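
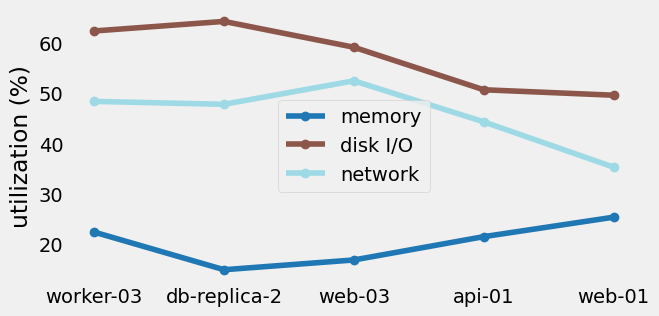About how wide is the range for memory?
Max web-01 ≈ 25, min db-replica-2 ≈ 15; range ≈ 10.

≈ 10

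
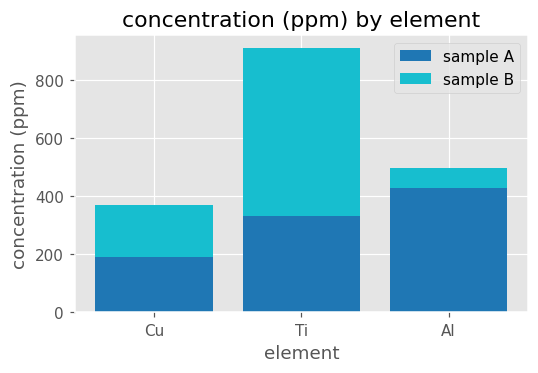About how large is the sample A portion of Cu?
sample A top ≈ 200, bottom ≈ 0; segment ≈ 200.

≈ 200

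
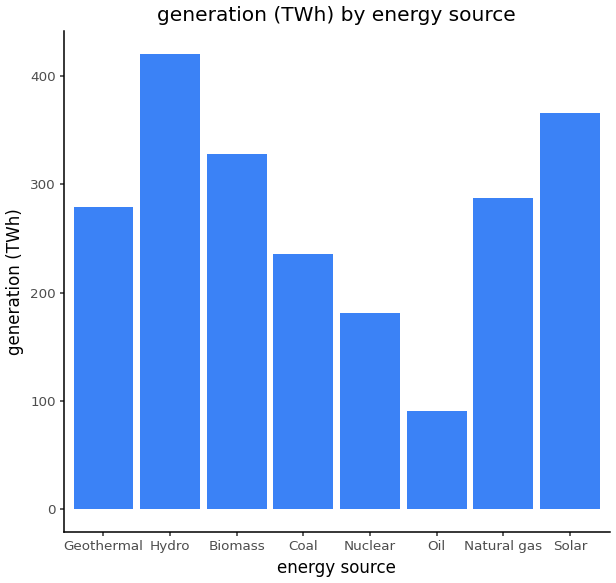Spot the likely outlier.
Oil

Oil ≈ 100; the rest sit between ≈ 200 and ≈ 400.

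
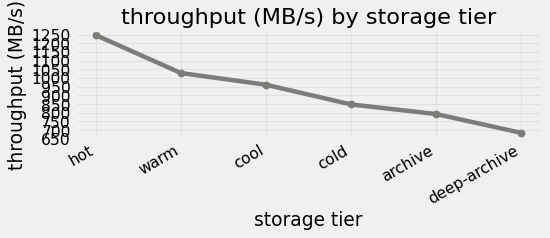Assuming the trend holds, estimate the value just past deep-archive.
≈ 625

Last three: 850, 800, 700 → slope ≈ -75/step → next ≈ 625.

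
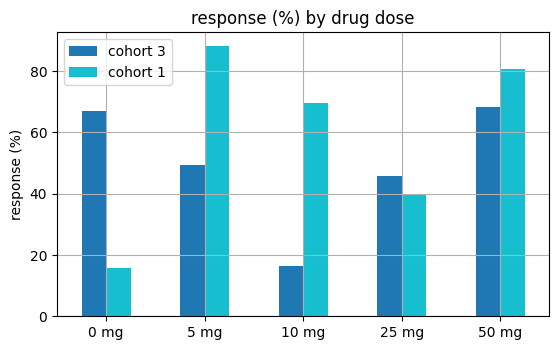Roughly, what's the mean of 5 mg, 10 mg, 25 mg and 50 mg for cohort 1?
≈ 70

(90 + 70 + 40 + 80) / 4 ≈ 70.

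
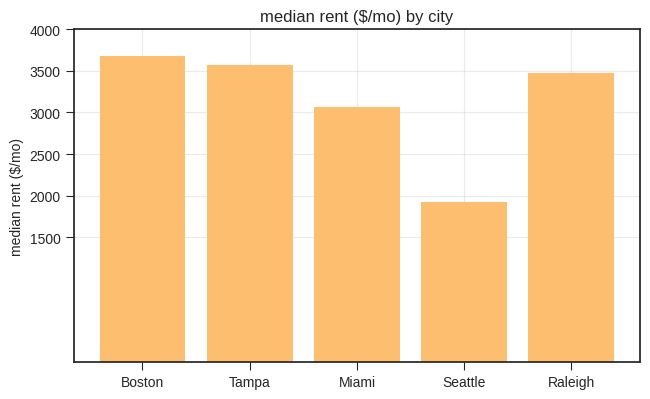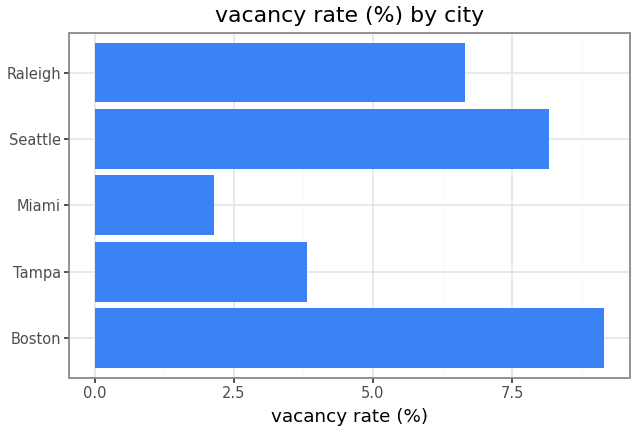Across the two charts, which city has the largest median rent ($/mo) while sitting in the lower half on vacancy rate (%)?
Tampa

Chart 2 median vacancy rate (%) ≈ 7; below-median cities: Tampa, Miami. Among those, Tampa has the highest median rent ($/mo) (≈ 3500).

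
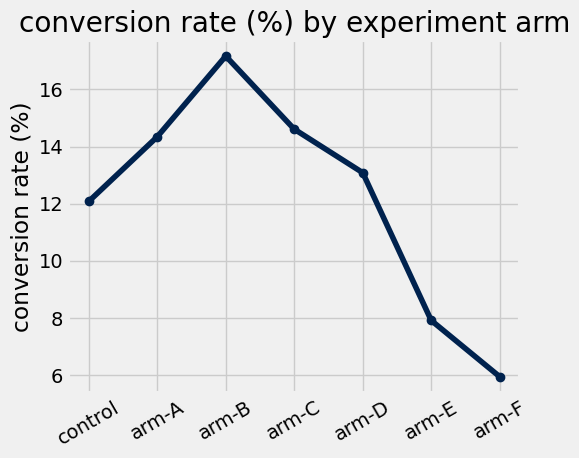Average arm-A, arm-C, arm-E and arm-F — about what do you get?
≈ 11

(14 + 15 + 8 + 6) / 4 ≈ 11.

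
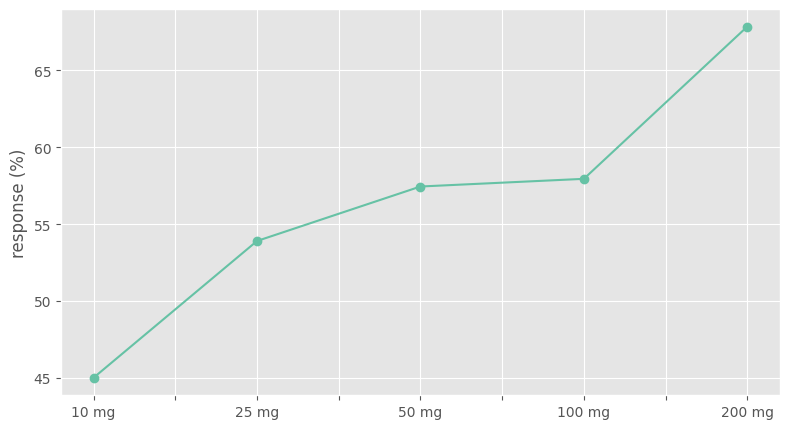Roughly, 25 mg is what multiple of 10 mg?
25 mg ≈ 54, 10 mg ≈ 46; 54/46 ≈ 1.17.

≈ 1.17×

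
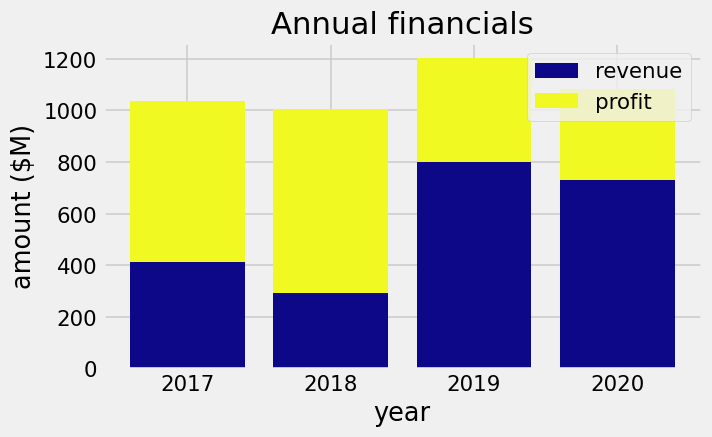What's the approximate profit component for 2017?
≈ 600

profit top ≈ 1000, bottom ≈ 400; segment ≈ 600.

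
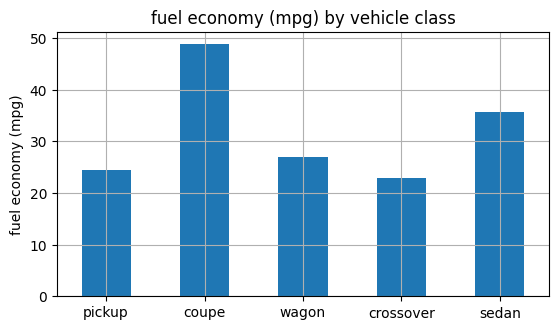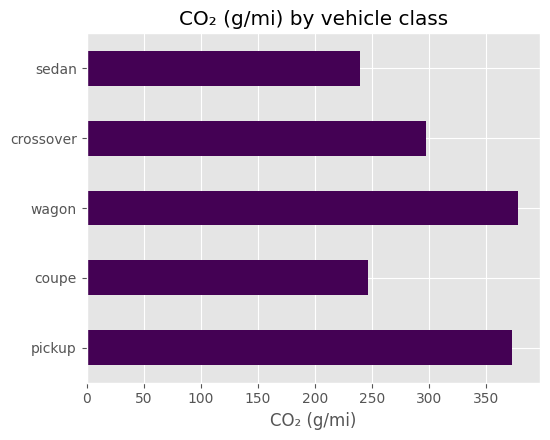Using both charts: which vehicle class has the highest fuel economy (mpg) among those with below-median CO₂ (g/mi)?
coupe

Chart 2 median CO₂ (g/mi) ≈ 300; below-median vehicle classes: coupe, sedan. Among those, coupe has the highest fuel economy (mpg) (≈ 50).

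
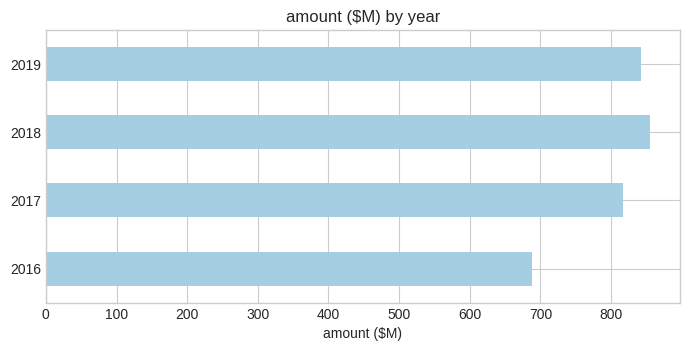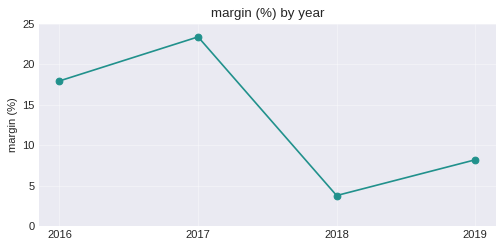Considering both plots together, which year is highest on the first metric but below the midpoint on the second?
2018

Chart 2 median margin (%) ≈ 15; below-median years: 2018, 2019. Among those, 2018 has the highest amount ($M) (≈ 900).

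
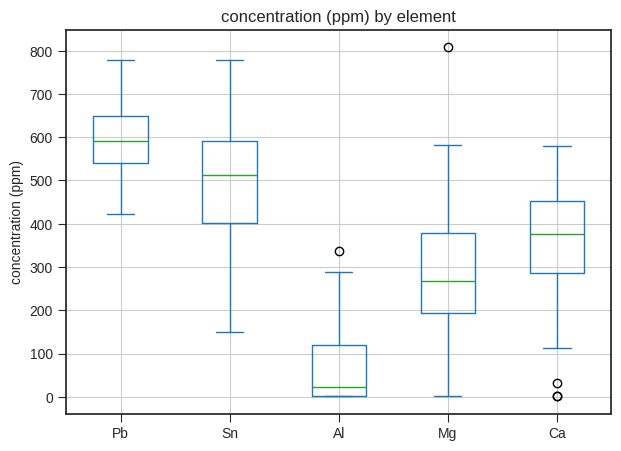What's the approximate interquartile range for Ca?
Q3 ≈ 450, Q1 ≈ 300; IQR ≈ 150.

≈ 150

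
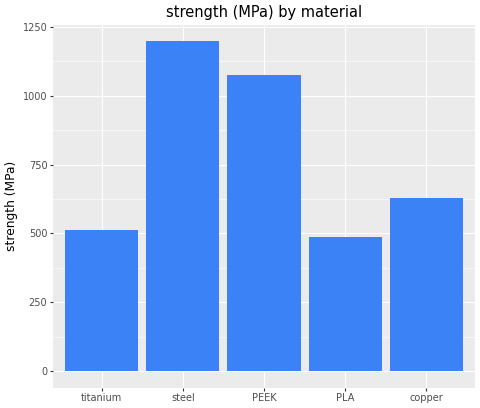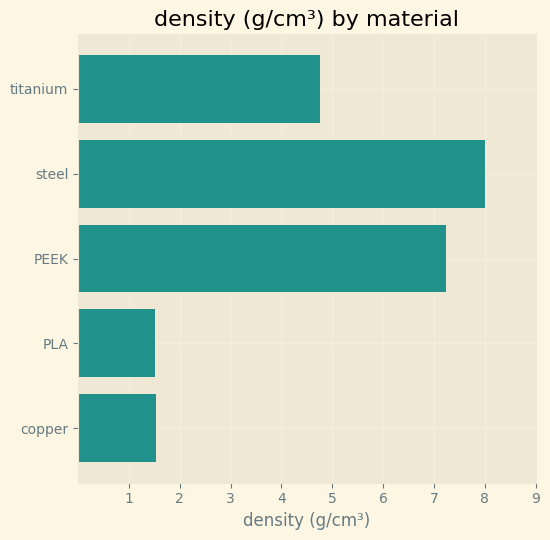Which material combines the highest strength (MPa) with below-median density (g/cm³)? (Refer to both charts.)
copper

Chart 2 median density (g/cm³) ≈ 5; below-median materials: PLA, copper. Among those, copper has the highest strength (MPa) (≈ 600).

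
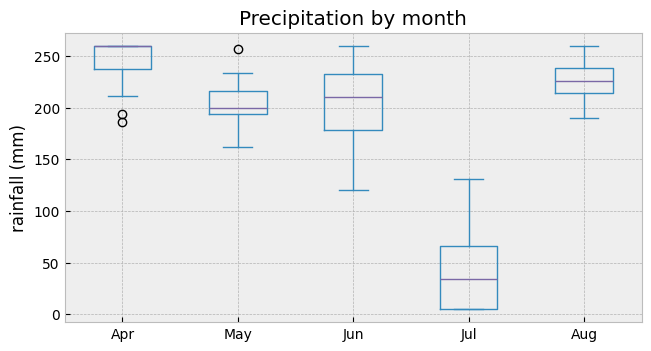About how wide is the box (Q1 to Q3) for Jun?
≈ 60

Q3 ≈ 240, Q1 ≈ 180; IQR ≈ 60.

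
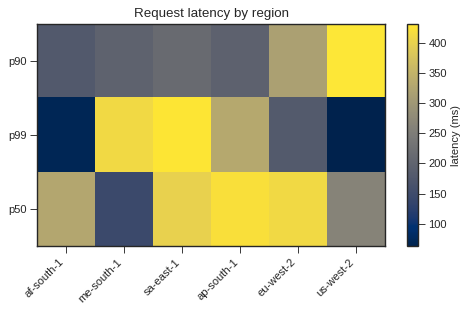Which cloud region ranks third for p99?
ap-south-1

Top 4 for p99: sa-east-1 ≈ 450, me-south-1 ≈ 400, ap-south-1 ≈ 350, eu-west-2 ≈ 200.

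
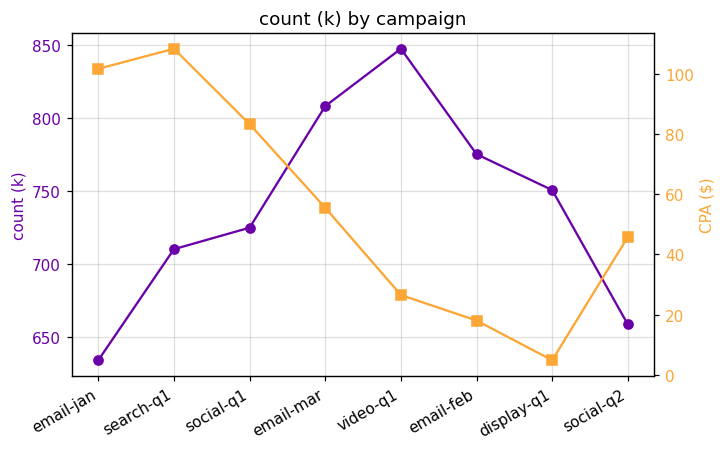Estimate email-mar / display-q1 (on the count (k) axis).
≈ 1.05×

email-mar ≈ 800, display-q1 ≈ 760; 800/760 ≈ 1.05.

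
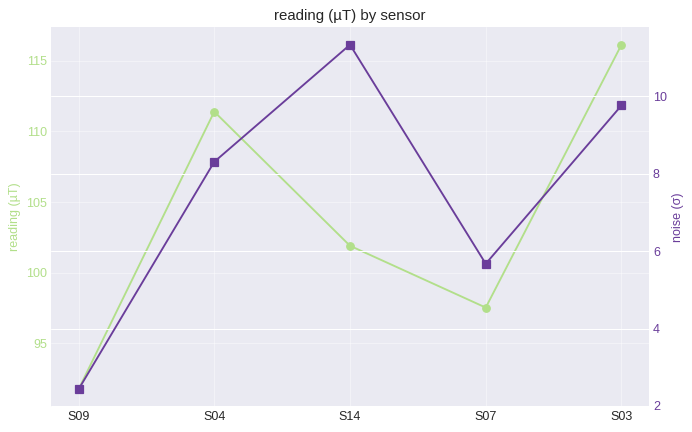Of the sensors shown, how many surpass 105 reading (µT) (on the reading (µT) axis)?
2

Above 105: S04, S03.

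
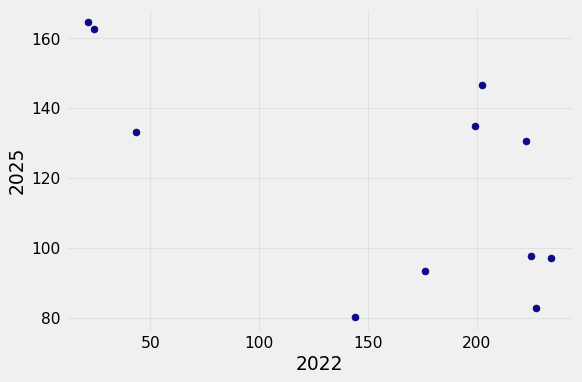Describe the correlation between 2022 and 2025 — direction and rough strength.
Points are negatively correlated; moderate (|r| ≈ 0.6).

negative, moderate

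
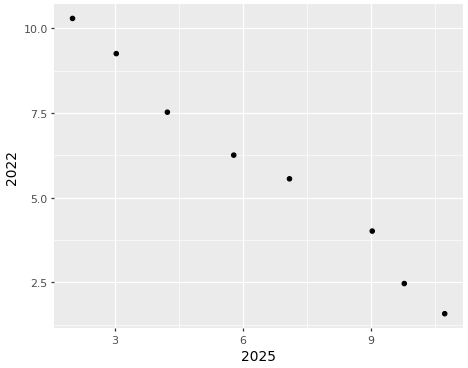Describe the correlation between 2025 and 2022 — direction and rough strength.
negative, strong

Points are negatively correlated; strong (|r| ≈ 1.0).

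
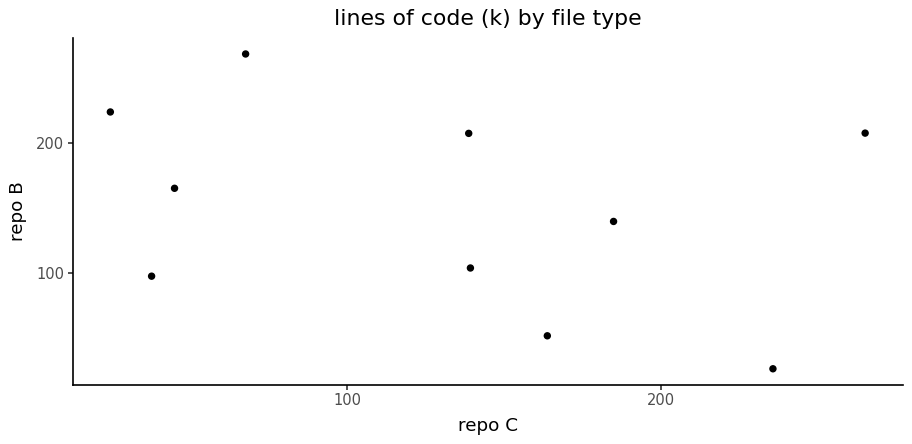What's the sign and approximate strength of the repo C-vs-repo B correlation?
Points are negatively correlated; weak (|r| ≈ 0.3).

negative, weak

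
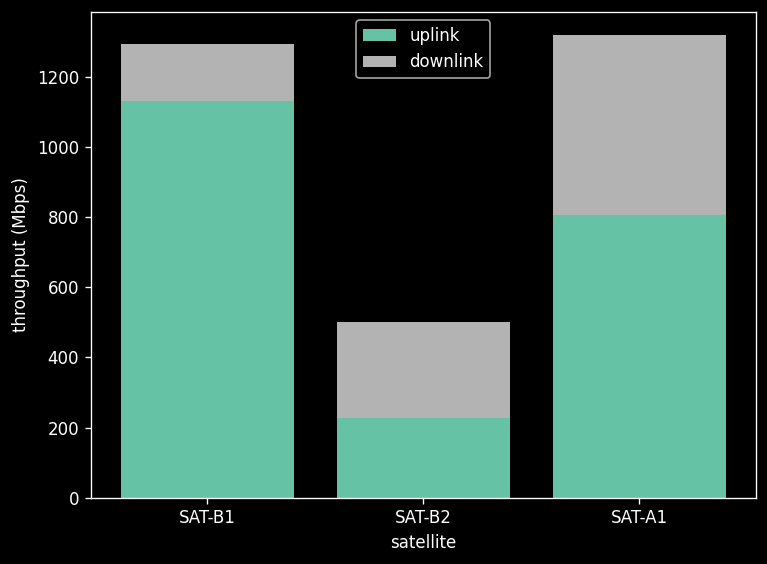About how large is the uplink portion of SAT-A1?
≈ 800

uplink top ≈ 800, bottom ≈ 0; segment ≈ 800.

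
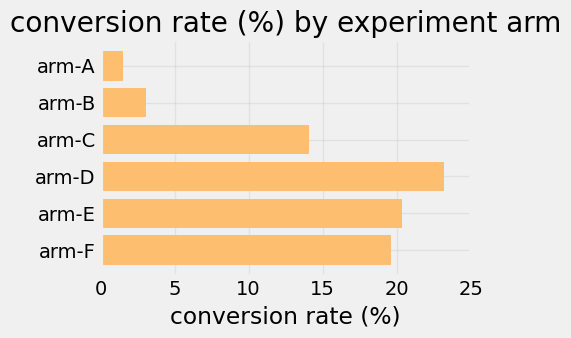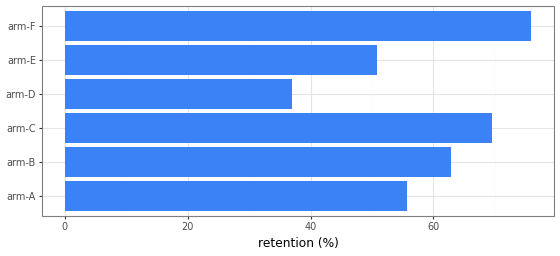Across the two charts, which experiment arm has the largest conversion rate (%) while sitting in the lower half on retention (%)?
Chart 2 median retention (%) ≈ 60; below-median experiment arms: arm-A, arm-D, arm-E. Among those, arm-D has the highest conversion rate (%) (≈ 25).

arm-D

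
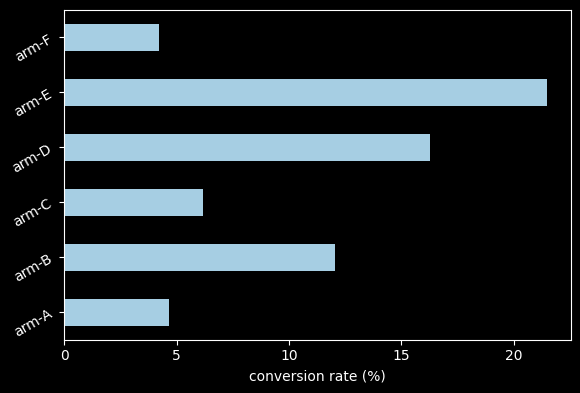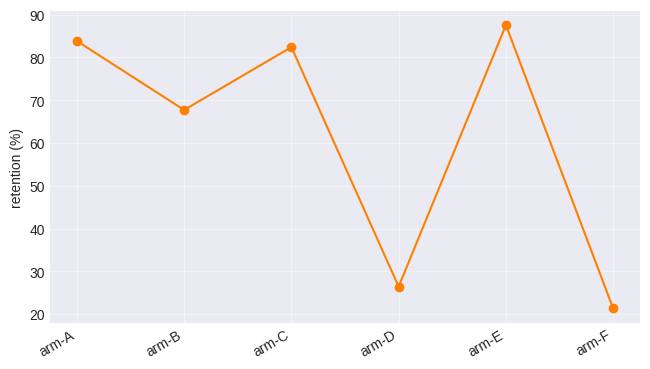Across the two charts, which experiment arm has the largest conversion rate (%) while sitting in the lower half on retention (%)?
Chart 2 median retention (%) ≈ 80; below-median experiment arms: arm-B, arm-D, arm-F. Among those, arm-D has the highest conversion rate (%) (≈ 16).

arm-D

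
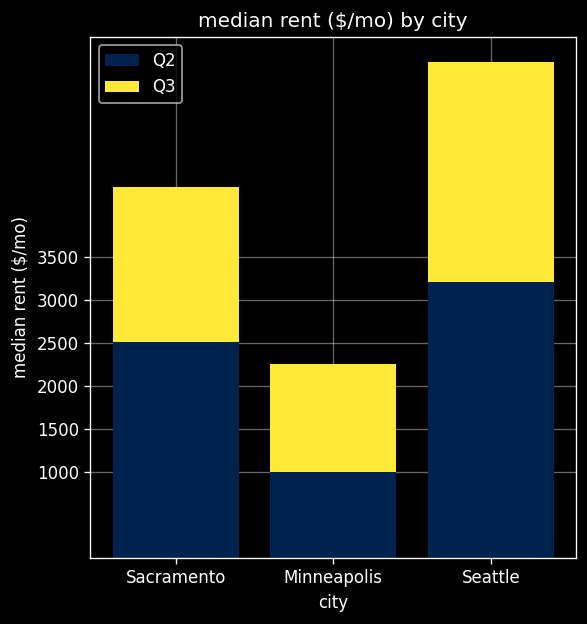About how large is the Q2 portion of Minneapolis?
Q2 top ≈ 1000, bottom ≈ 0; segment ≈ 1000.

≈ 1000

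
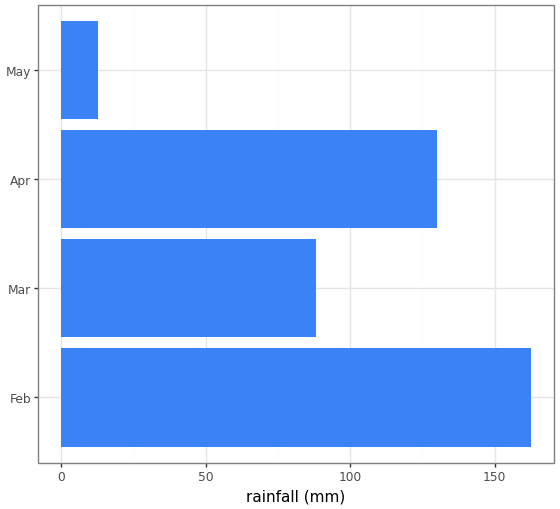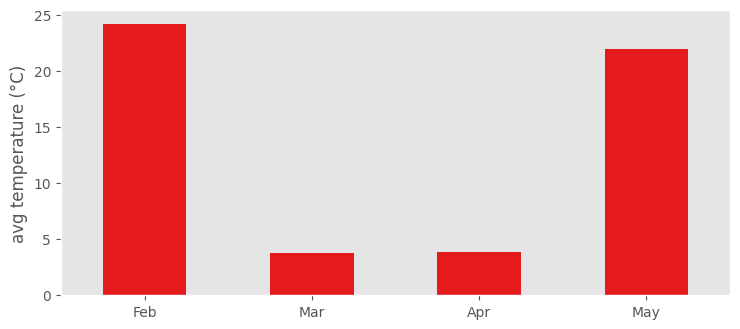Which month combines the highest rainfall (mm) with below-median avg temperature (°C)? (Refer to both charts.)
Chart 2 median avg temperature (°C) ≈ 15; below-median months: Mar, Apr. Among those, Apr has the highest rainfall (mm) (≈ 120).

Apr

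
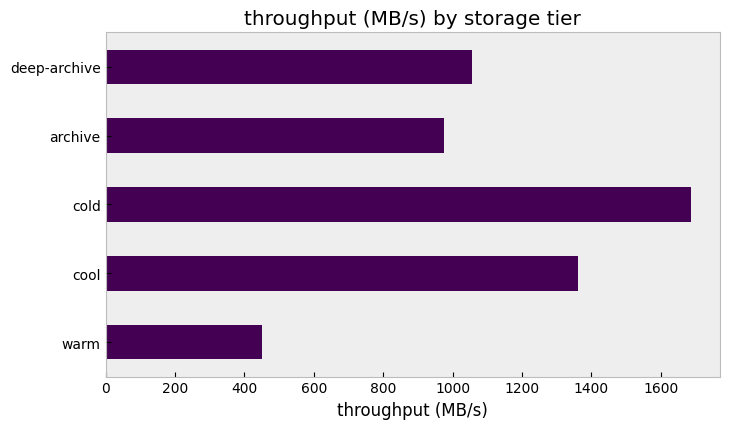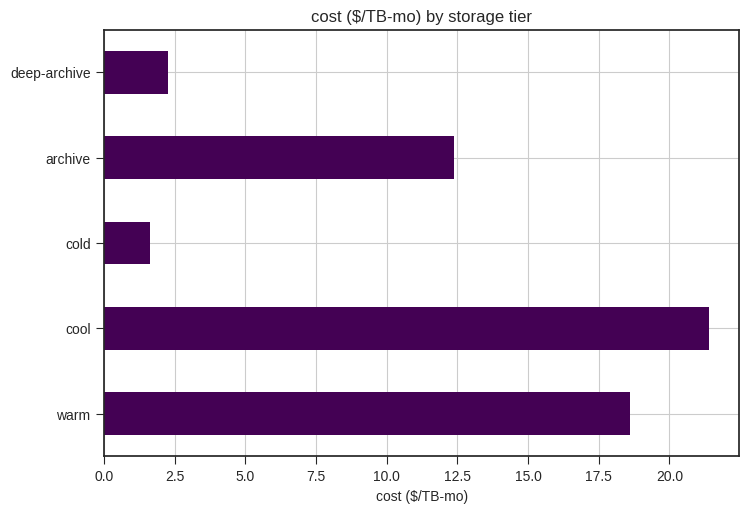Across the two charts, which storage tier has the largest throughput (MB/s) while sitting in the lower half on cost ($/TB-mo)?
cold

Chart 2 median cost ($/TB-mo) ≈ 12; below-median storage tiers: cold, deep-archive. Among those, cold has the highest throughput (MB/s) (≈ 1600).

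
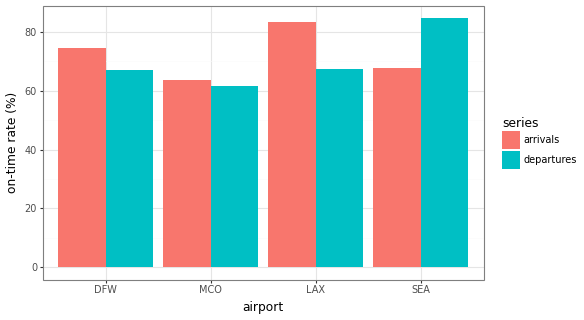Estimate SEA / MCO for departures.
SEA ≈ 80, MCO ≈ 60; 80/60 ≈ 1.33.

≈ 1.33×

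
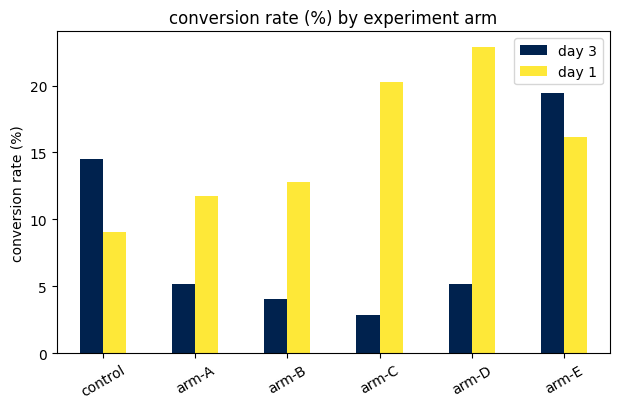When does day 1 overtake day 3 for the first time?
control: day 1 ≈ 10 vs day 3 ≈ 14 (not yet); arm-A: day 1 ≈ 12 vs day 3 ≈ 6 (first crossover).

arm-A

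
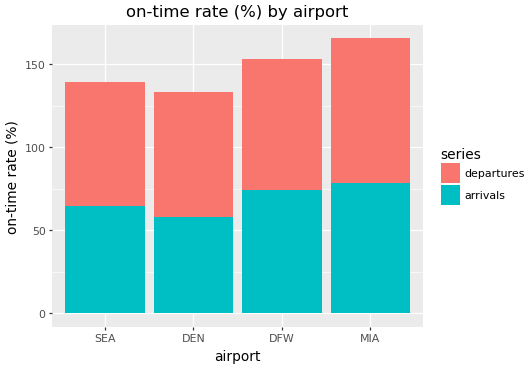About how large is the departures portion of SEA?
≈ 80

departures top ≈ 140, bottom ≈ 60; segment ≈ 80.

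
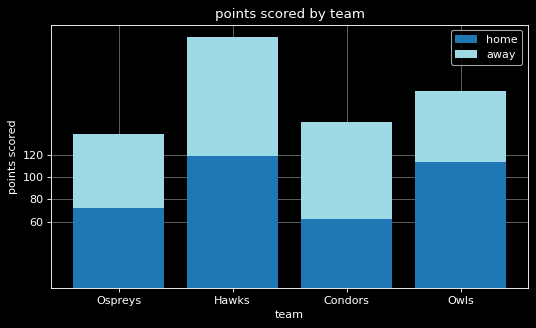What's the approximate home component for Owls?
≈ 120

home top ≈ 120, bottom ≈ 0; segment ≈ 120.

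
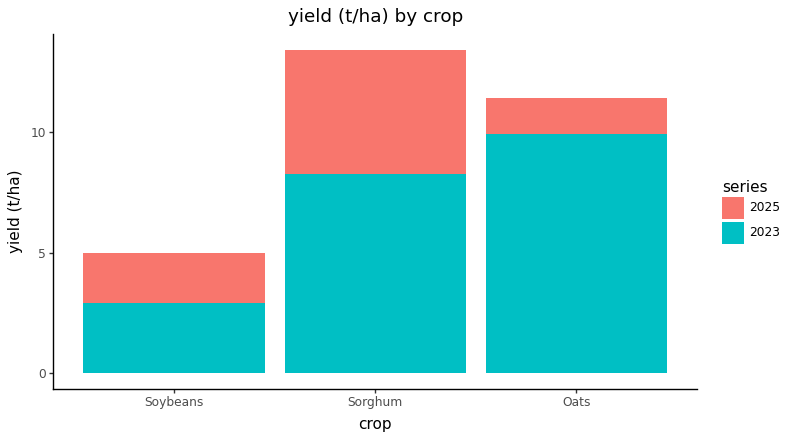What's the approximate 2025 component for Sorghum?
2025 top ≈ 14, bottom ≈ 8; segment ≈ 6.

≈ 6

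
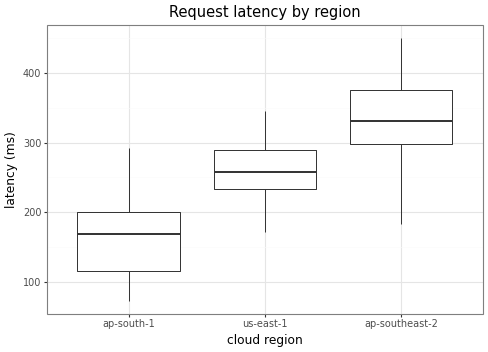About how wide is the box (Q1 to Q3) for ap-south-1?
≈ 80

Q3 ≈ 200, Q1 ≈ 120; IQR ≈ 80.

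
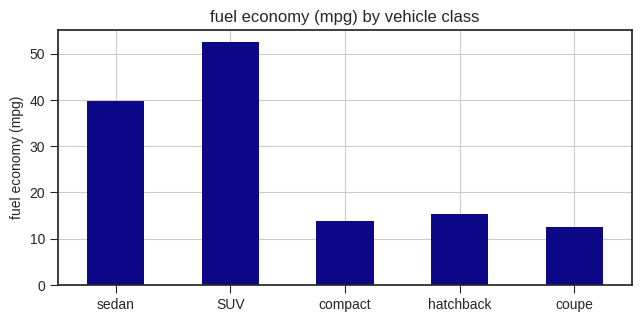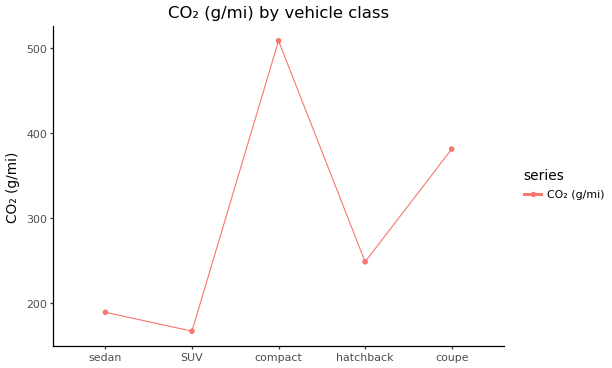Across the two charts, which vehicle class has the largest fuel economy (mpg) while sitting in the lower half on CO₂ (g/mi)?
SUV

Chart 2 median CO₂ (g/mi) ≈ 250; below-median vehicle classes: sedan, SUV. Among those, SUV has the highest fuel economy (mpg) (≈ 50).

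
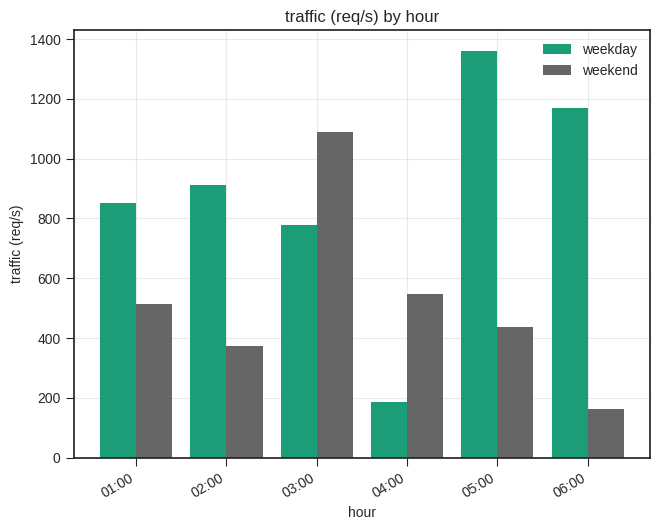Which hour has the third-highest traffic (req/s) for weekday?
02:00

Top 4 for weekday: 05:00 ≈ 1400, 06:00 ≈ 1200, 02:00 ≈ 1000, 01:00 ≈ 800.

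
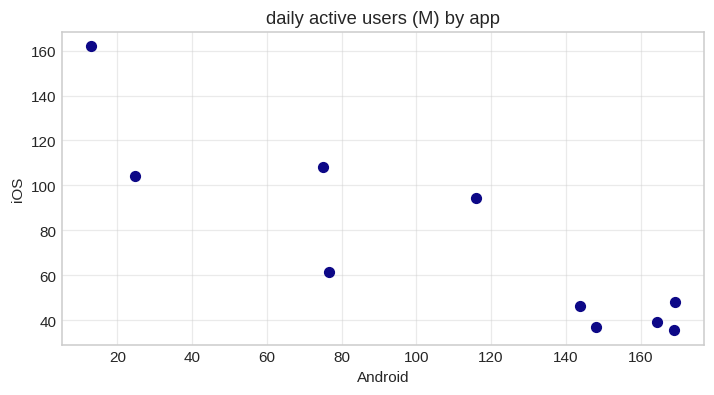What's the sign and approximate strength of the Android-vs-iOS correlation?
Points are negatively correlated; strong (|r| ≈ 0.9).

negative, strong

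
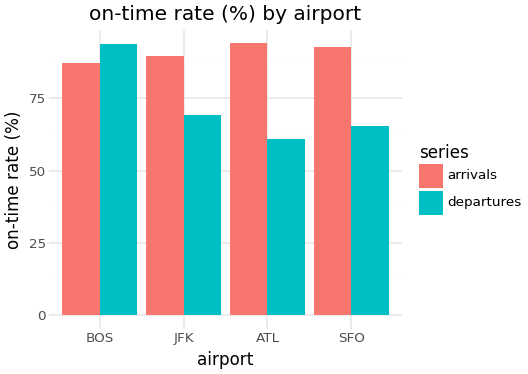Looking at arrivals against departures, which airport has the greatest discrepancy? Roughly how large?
ATL: arrivals ≈ 90, departures ≈ 60 → gap ≈ 30. Next-largest (SFO) is only ≈ 20.

ATL, ≈ 30 %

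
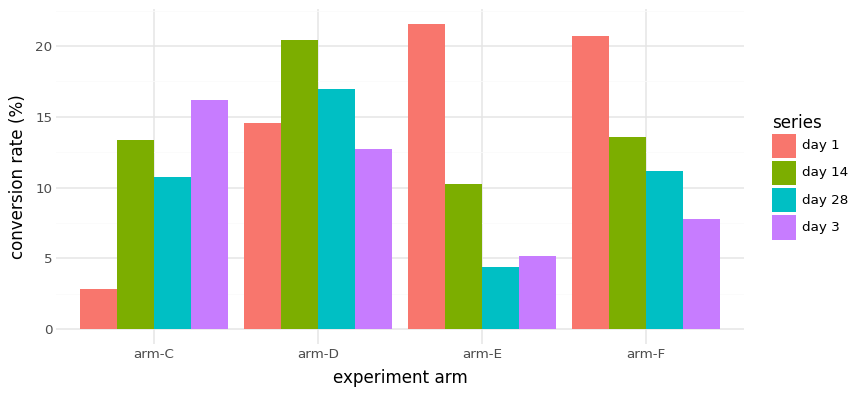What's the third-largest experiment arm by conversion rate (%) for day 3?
arm-F

Top 4 for day 3: arm-C ≈ 16, arm-D ≈ 12, arm-F ≈ 8, arm-E ≈ 6.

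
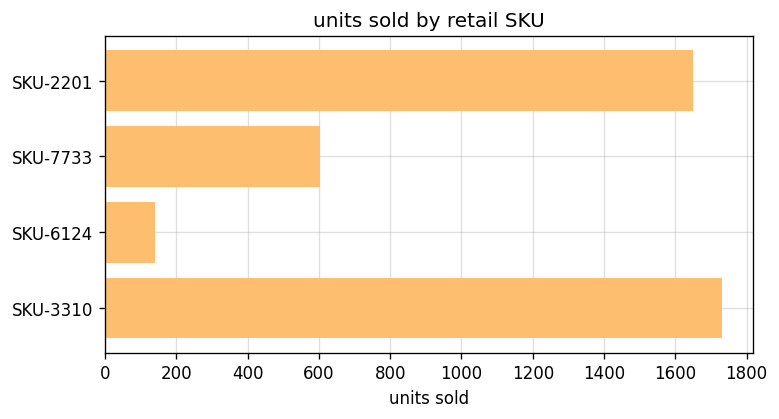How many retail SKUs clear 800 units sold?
2

Above 800: SKU-2201, SKU-3310.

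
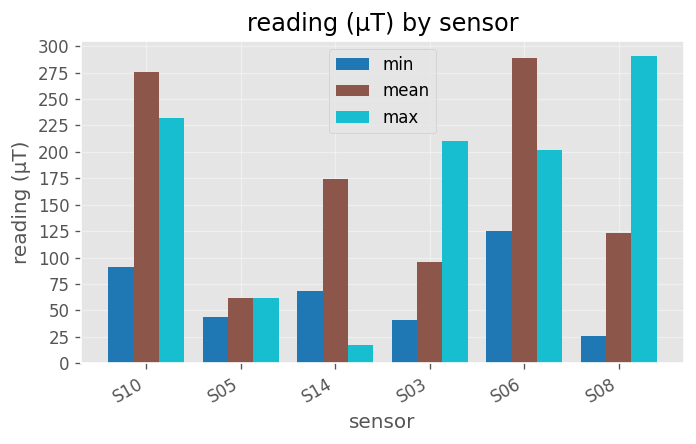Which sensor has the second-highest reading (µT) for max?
Top 3 for max: S08 ≈ 300, S10 ≈ 225, S03 ≈ 200.

S10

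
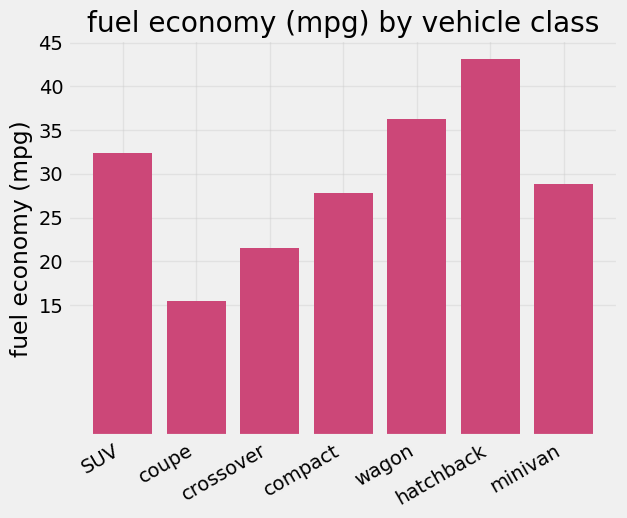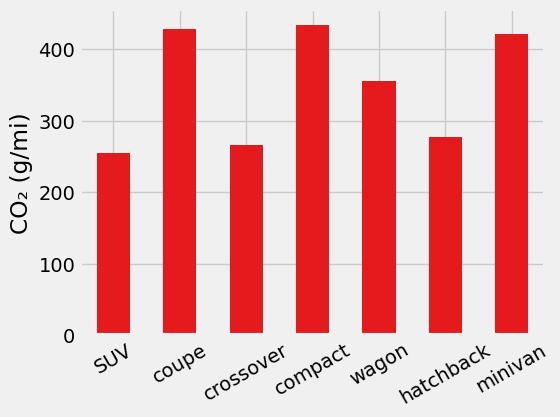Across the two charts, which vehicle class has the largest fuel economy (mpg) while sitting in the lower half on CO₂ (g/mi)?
Chart 2 median CO₂ (g/mi) ≈ 350; below-median vehicle classes: SUV, crossover, hatchback. Among those, hatchback has the highest fuel economy (mpg) (≈ 45).

hatchback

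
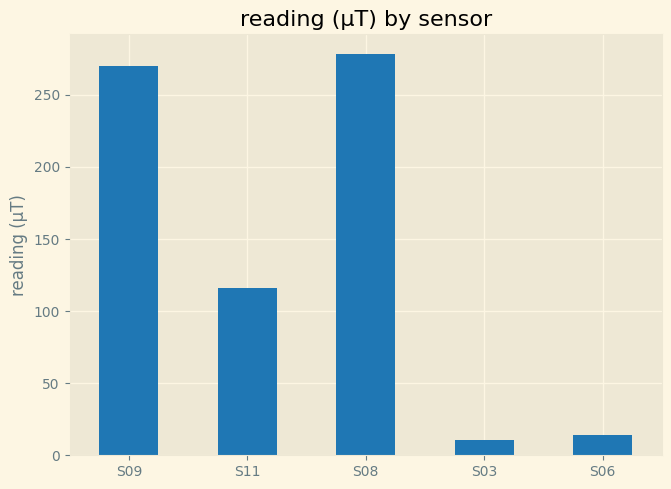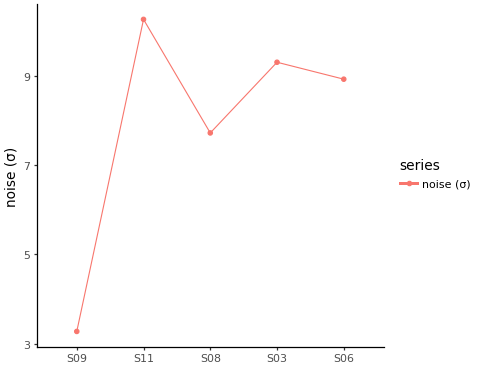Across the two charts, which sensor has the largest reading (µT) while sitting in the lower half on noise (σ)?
S08

Chart 2 median noise (σ) ≈ 9; below-median sensors: S09, S08. Among those, S08 has the highest reading (µT) (≈ 300).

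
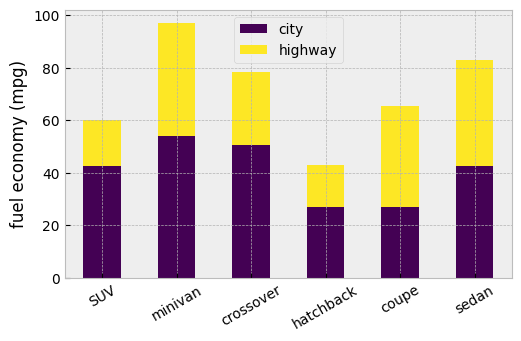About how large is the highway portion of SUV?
≈ 20

highway top ≈ 60, bottom ≈ 40; segment ≈ 20.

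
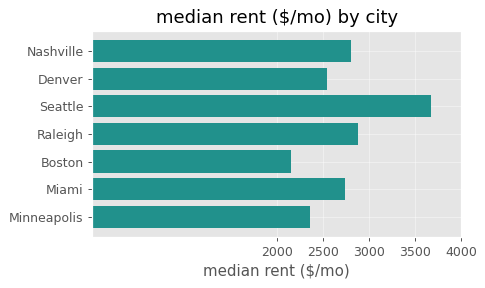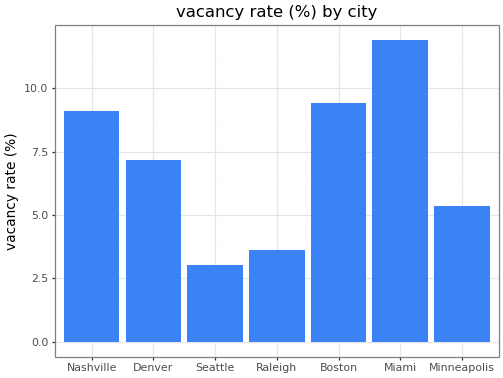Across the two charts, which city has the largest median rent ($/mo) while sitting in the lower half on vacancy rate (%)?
Seattle

Chart 2 median vacancy rate (%) ≈ 8; below-median cities: Seattle, Raleigh, Minneapolis. Among those, Seattle has the highest median rent ($/mo) (≈ 3500).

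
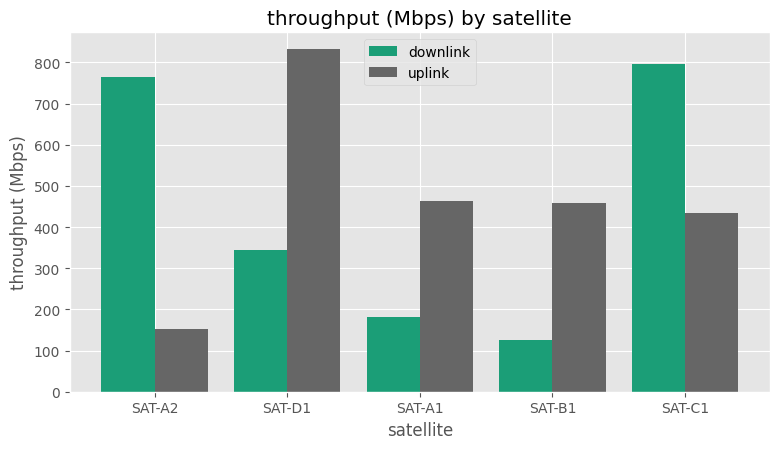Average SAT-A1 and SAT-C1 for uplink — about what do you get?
≈ 450

(500 + 400) / 2 ≈ 450.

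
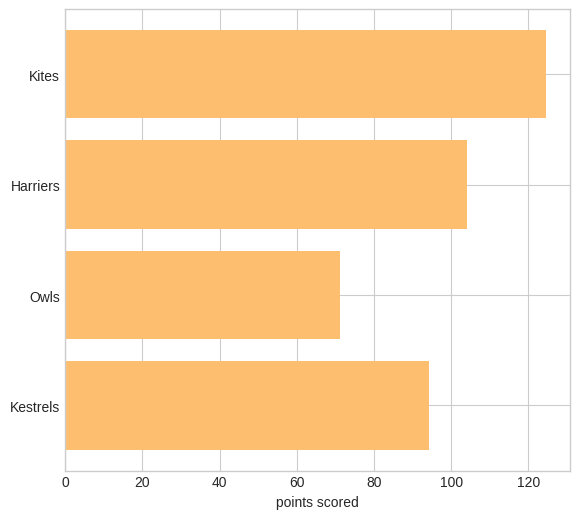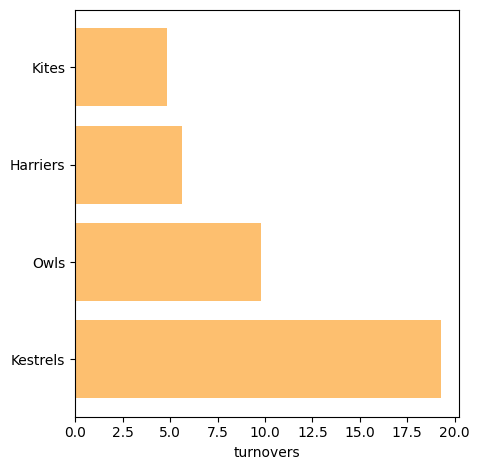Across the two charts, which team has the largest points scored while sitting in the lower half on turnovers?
Kites

Chart 2 median turnovers ≈ 8; below-median teams: Kites, Harriers. Among those, Kites has the highest points scored (≈ 120).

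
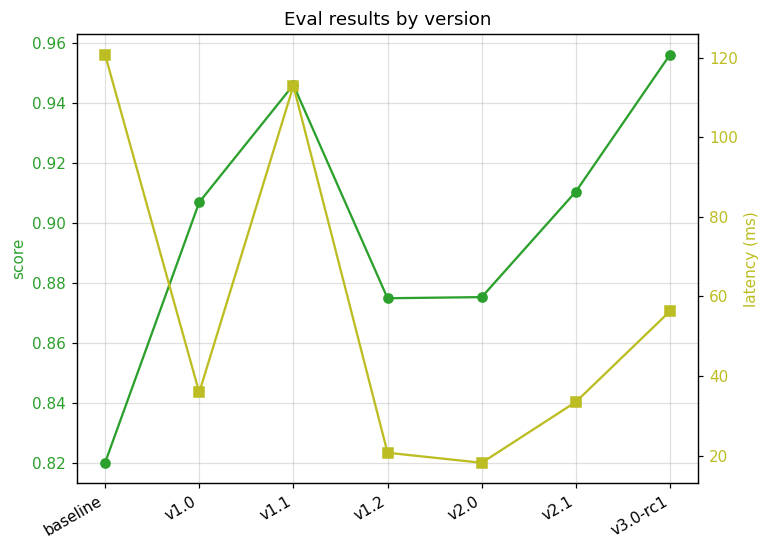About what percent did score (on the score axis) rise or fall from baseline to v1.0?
baseline ≈ 0.82, v1.0 ≈ 0.90; (0.90 − 0.82) / 0.82 ≈ +9.8%.

≈ +9.8%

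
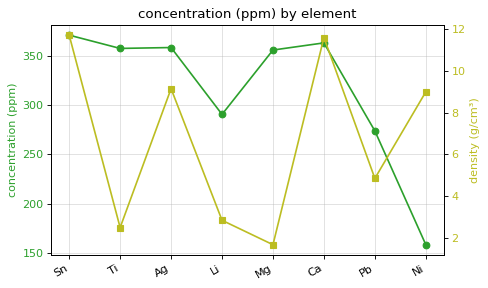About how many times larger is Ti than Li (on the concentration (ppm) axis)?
Ti ≈ 360, Li ≈ 300; 360/300 ≈ 1.2.

≈ 1.2×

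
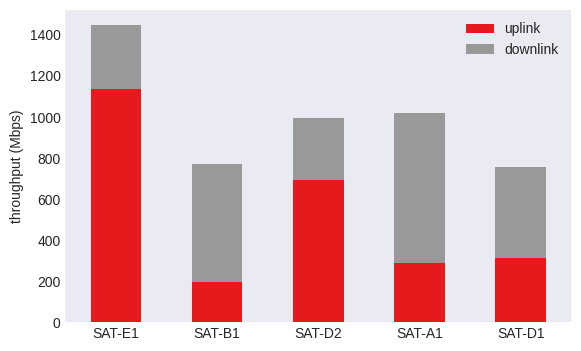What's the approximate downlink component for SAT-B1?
downlink top ≈ 800, bottom ≈ 200; segment ≈ 600.

≈ 600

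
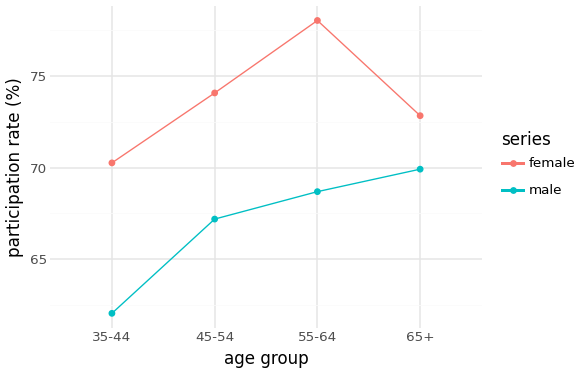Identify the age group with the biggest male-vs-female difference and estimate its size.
55-64, ≈ 10 %

55-64: male ≈ 68, female ≈ 78 → gap ≈ 10. Next-largest (35-44) is only ≈ 8.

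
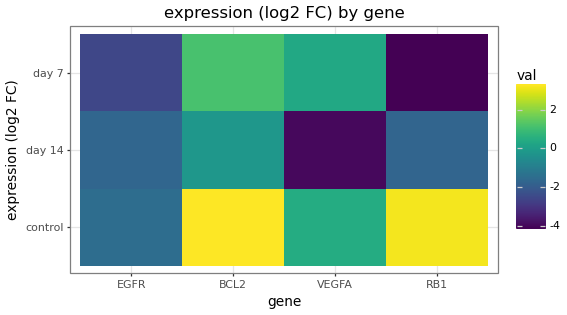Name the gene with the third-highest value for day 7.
Top 4 for day 7: BCL2 ≈ 1, VEGFA ≈ 0, EGFR ≈ -3, RB1 ≈ -4.

EGFR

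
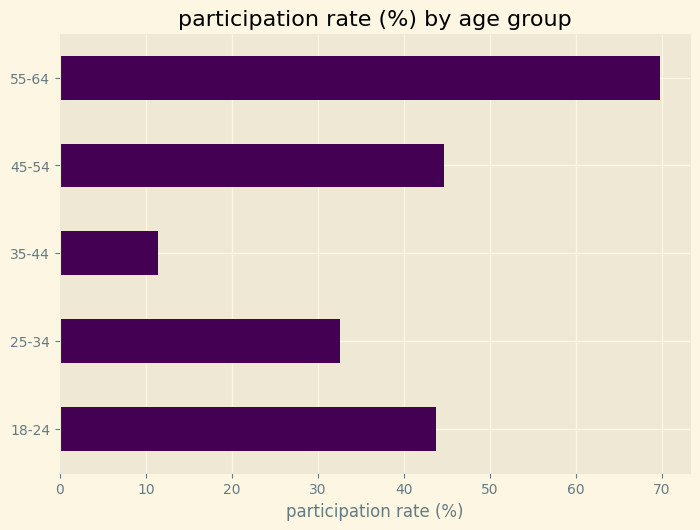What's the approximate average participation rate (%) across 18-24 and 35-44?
(40 + 10) / 2 ≈ 25.

≈ 25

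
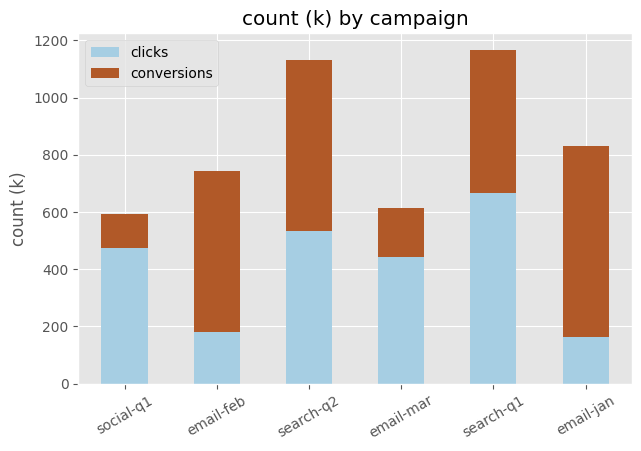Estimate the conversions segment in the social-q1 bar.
≈ 100

conversions top ≈ 600, bottom ≈ 500; segment ≈ 100.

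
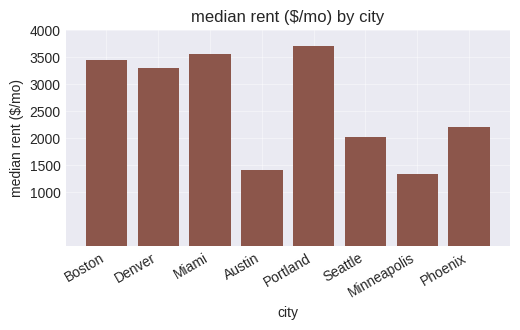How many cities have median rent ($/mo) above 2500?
4

Above 2500: Boston, Denver, Miami, Portland.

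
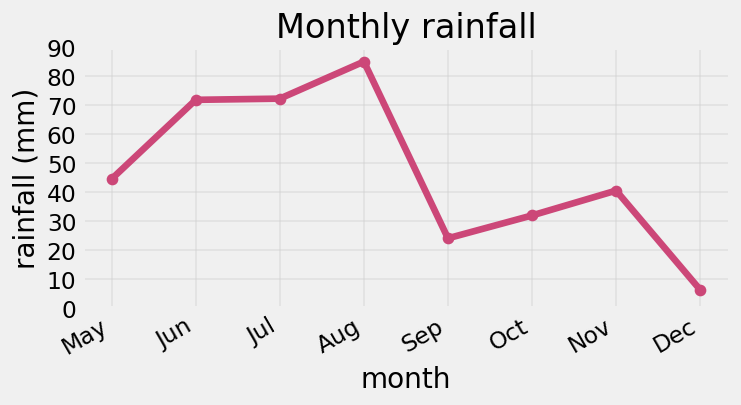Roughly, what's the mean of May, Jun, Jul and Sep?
≈ 50

(40 + 70 + 70 + 20) / 4 ≈ 50.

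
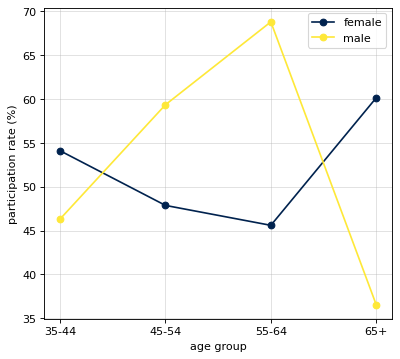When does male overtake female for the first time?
45-54

35-44: male ≈ 45 vs female ≈ 55 (not yet); 45-54: male ≈ 60 vs female ≈ 50 (first crossover).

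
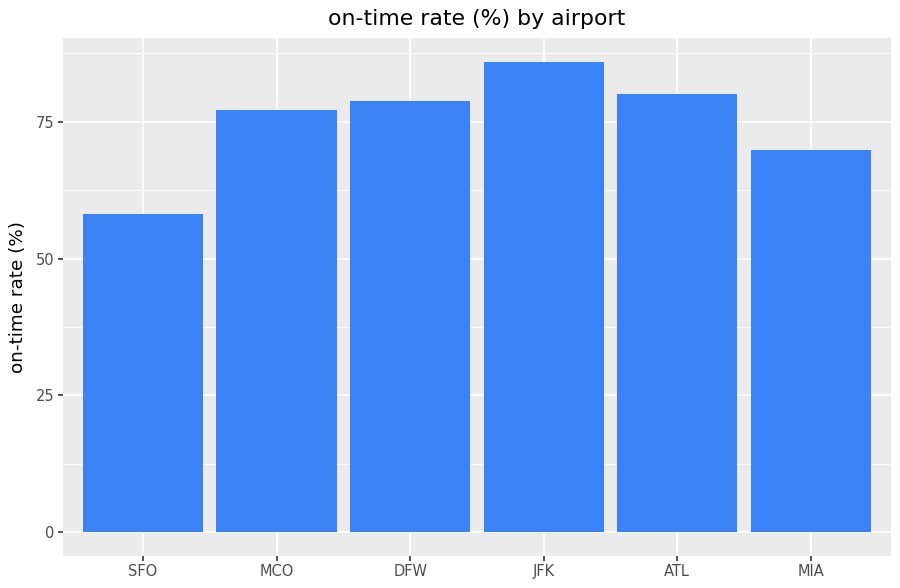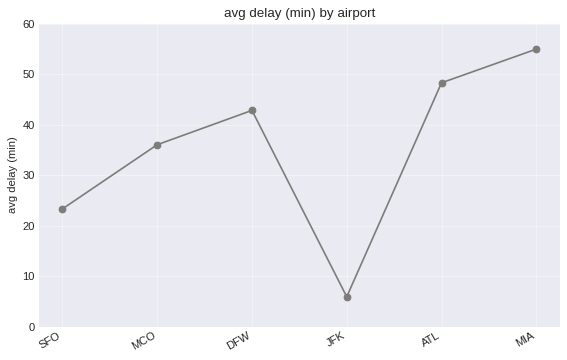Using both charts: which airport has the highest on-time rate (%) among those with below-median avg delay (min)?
JFK

Chart 2 median avg delay (min) ≈ 40; below-median airports: SFO, MCO, JFK. Among those, JFK has the highest on-time rate (%) (≈ 90).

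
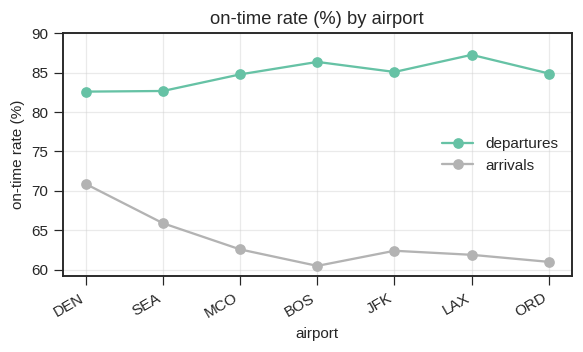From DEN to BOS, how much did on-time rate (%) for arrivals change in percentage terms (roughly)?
≈ -14.3%

DEN ≈ 70, BOS ≈ 60; (60 − 70) / 70 ≈ -14.3%.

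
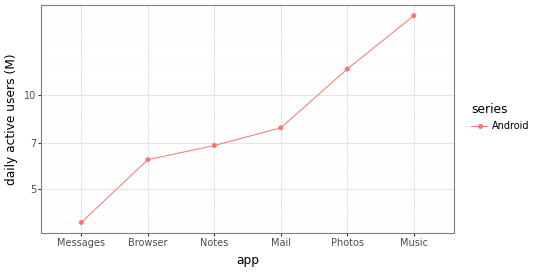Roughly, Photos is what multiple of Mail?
≈ 1.5×

Photos ≈ 12, Mail ≈ 8; 12/8 ≈ 1.5.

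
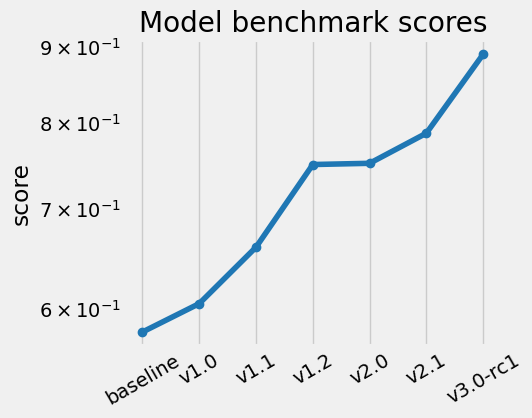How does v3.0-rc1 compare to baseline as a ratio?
v3.0-rc1 ≈ 0.90, baseline ≈ 0.60; 0.90/0.60 ≈ 1.5.

≈ 1.5×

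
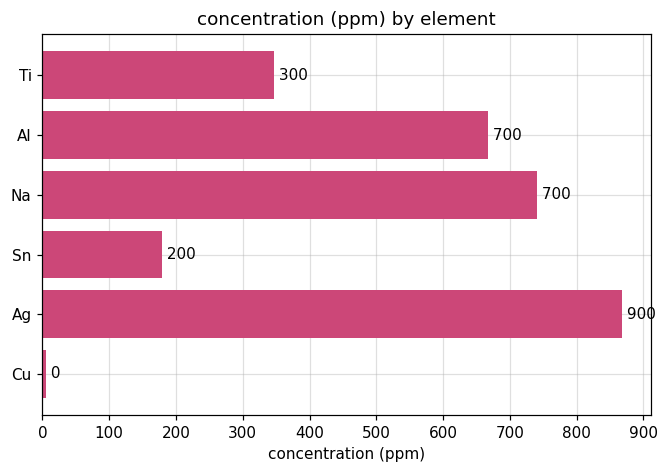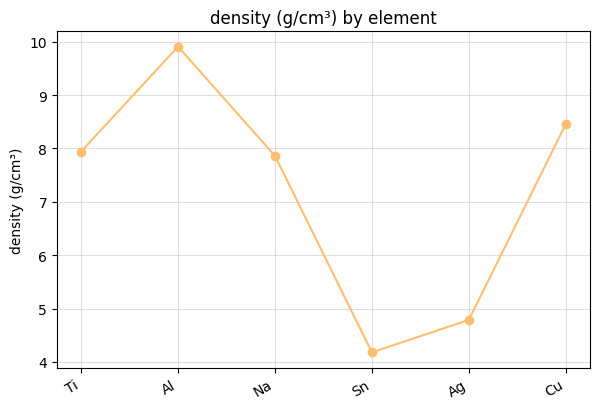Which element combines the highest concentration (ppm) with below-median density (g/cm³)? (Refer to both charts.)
Chart 2 median density (g/cm³) ≈ 8; below-median elements: Na, Sn, Ag. Among those, Ag has the highest concentration (ppm) (≈ 900).

Ag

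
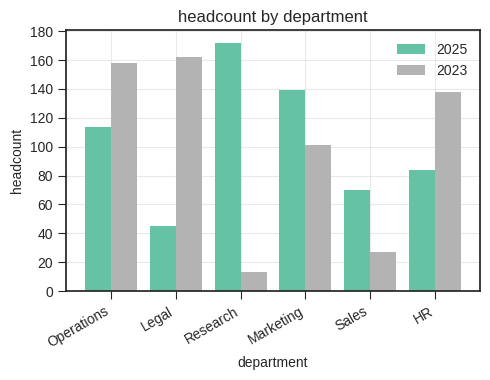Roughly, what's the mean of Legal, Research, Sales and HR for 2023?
(160 + 20 + 20 + 140) / 4 ≈ 85.

≈ 85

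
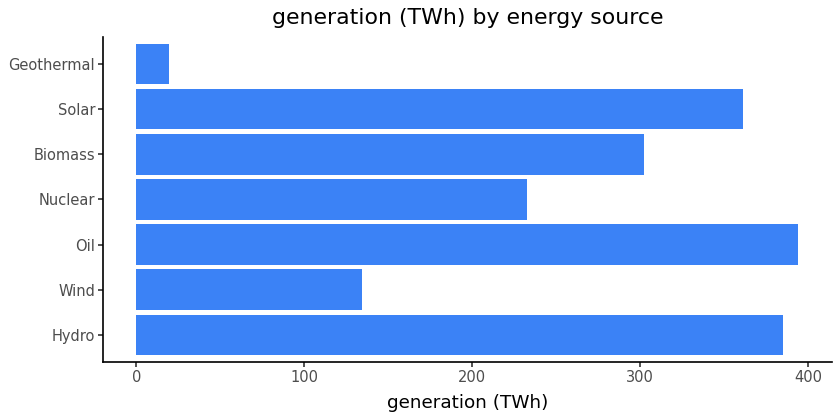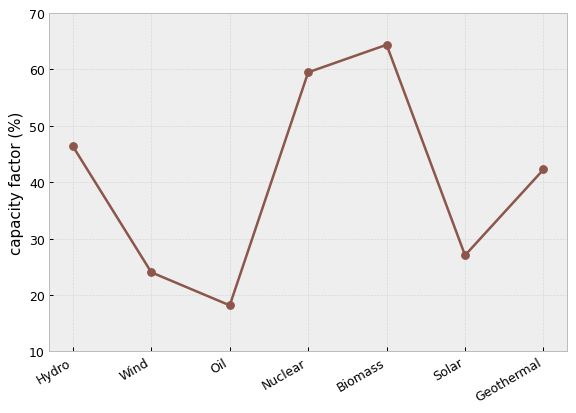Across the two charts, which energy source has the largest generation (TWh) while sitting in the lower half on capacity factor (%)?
Oil

Chart 2 median capacity factor (%) ≈ 40; below-median energy sources: Wind, Oil, Solar. Among those, Oil has the highest generation (TWh) (≈ 400).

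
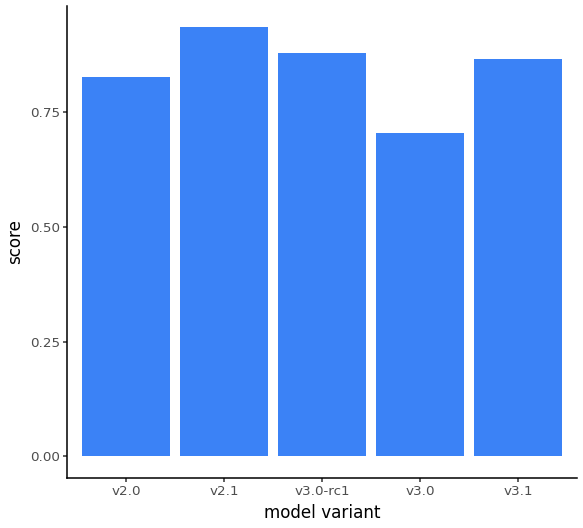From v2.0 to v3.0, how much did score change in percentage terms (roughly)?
v2.0 ≈ 0.8, v3.0 ≈ 0.7; (0.7 − 0.8) / 0.8 ≈ -12.5%.

≈ -12.5%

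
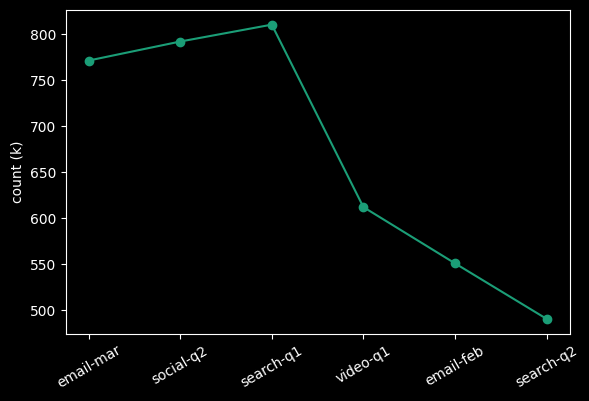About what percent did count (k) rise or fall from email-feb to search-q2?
≈ -9.1%

email-feb ≈ 550, search-q2 ≈ 500; (500 − 550) / 550 ≈ -9.1%.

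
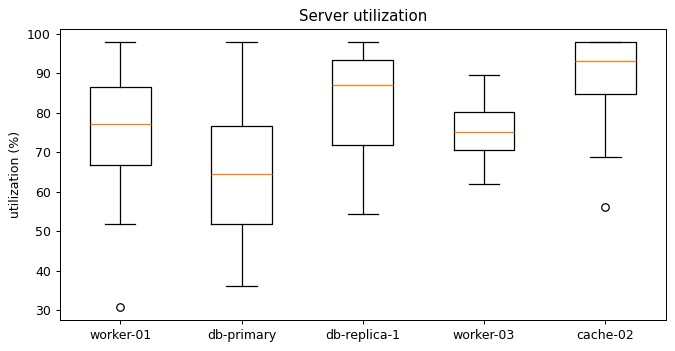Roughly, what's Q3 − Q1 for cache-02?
≈ 15

Q3 ≈ 100, Q1 ≈ 85; IQR ≈ 15.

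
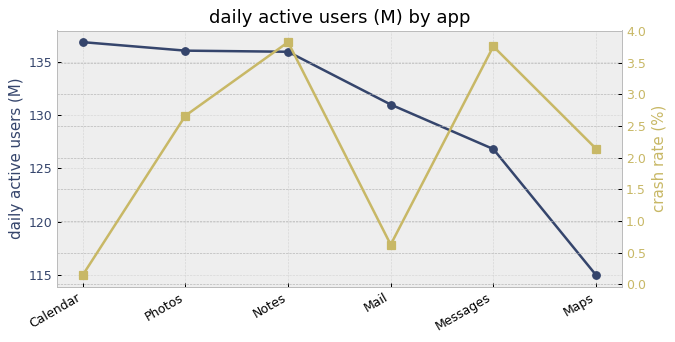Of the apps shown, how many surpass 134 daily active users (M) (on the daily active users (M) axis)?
3

Above 134: Calendar, Photos, Notes.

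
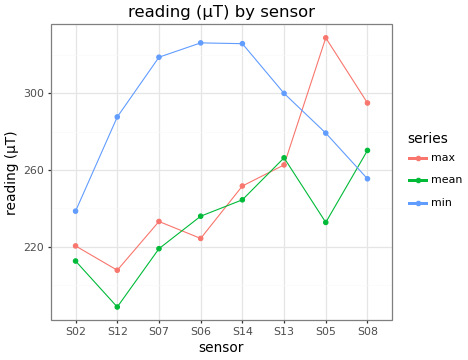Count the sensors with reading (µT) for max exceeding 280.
Above 280: S05, S08.

2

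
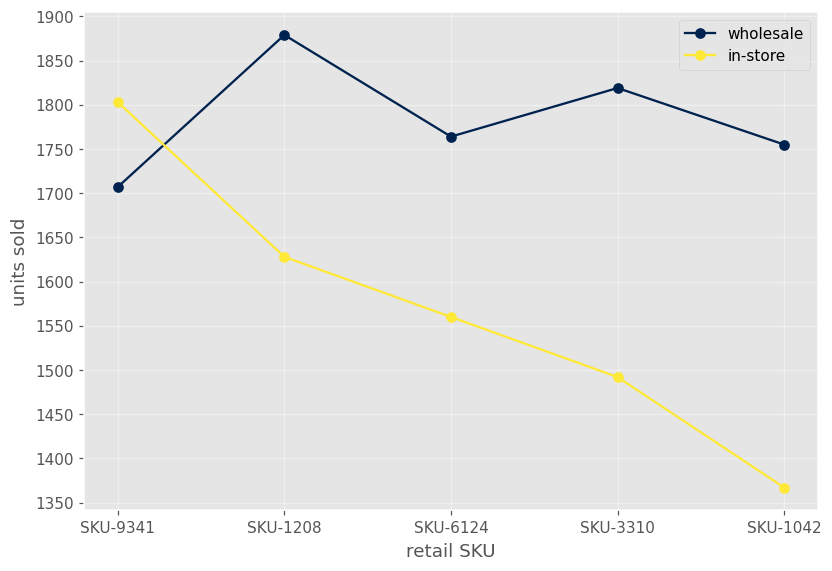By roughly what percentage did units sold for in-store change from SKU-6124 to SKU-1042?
≈ -12.9%

SKU-6124 ≈ 1550, SKU-1042 ≈ 1350; (1350 − 1550) / 1550 ≈ -12.9%.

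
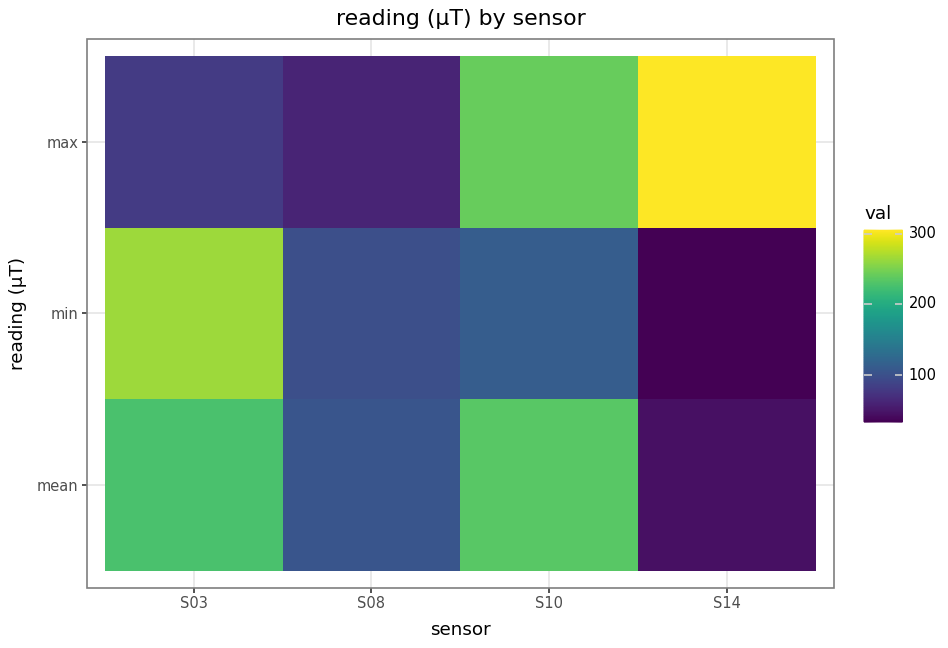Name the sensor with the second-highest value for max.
S10

Top 3 for max: S14 ≈ 300, S10 ≈ 250, S03 ≈ 75.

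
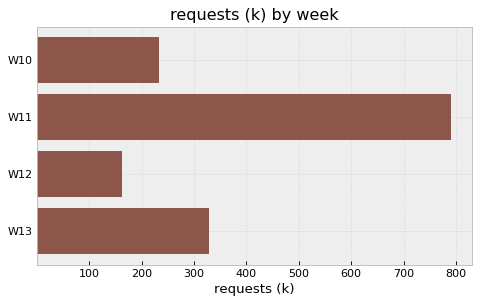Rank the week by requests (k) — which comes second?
Top 3: W11 ≈ 800, W13 ≈ 300, W10 ≈ 200.

W13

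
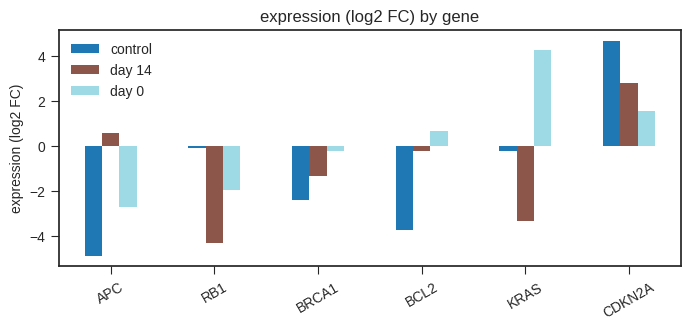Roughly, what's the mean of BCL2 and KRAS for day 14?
≈ -2

(0 + -3) / 2 ≈ -2.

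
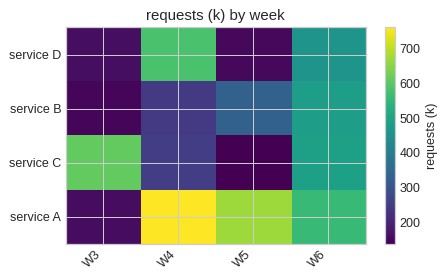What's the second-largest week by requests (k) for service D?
W6

Top 3 for service D: W4 ≈ 600, W6 ≈ 500, W3 ≈ 200.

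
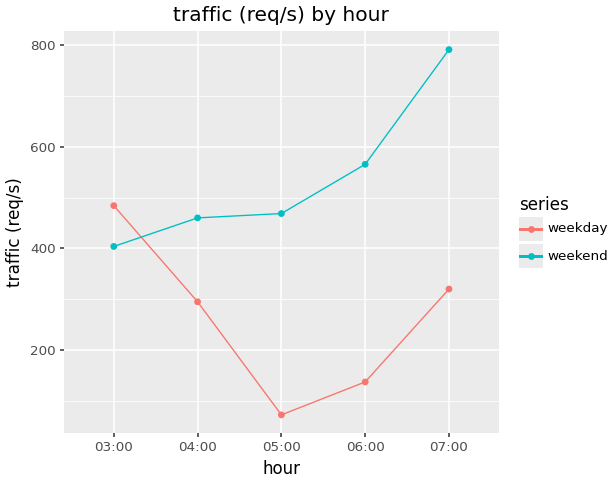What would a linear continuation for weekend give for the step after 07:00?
≈ 950

Last three: 500, 600, 800 → slope ≈ 150/step → next ≈ 950.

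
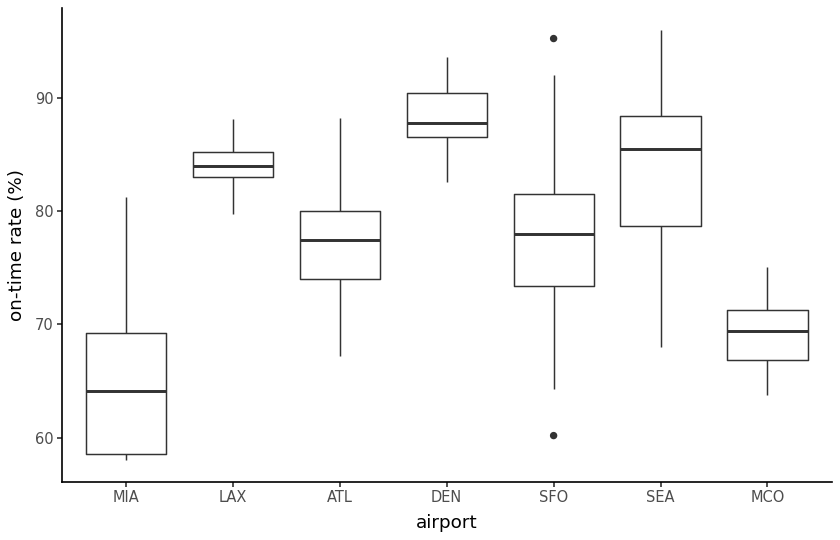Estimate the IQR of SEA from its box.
Q3 ≈ 88, Q1 ≈ 78; IQR ≈ 10.

≈ 10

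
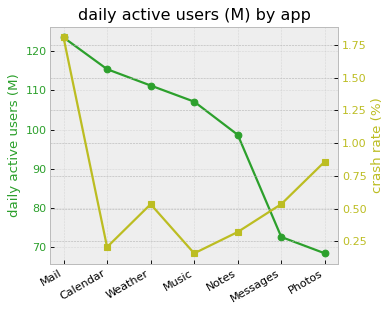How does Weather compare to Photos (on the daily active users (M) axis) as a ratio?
Weather ≈ 110, Photos ≈ 70; 110/70 ≈ 1.57.

≈ 1.57×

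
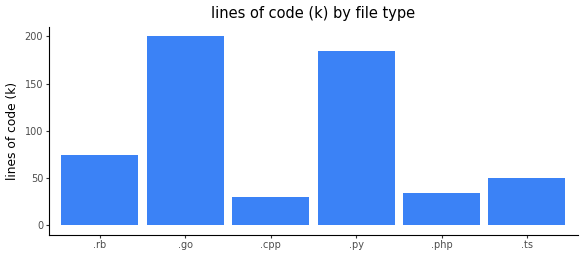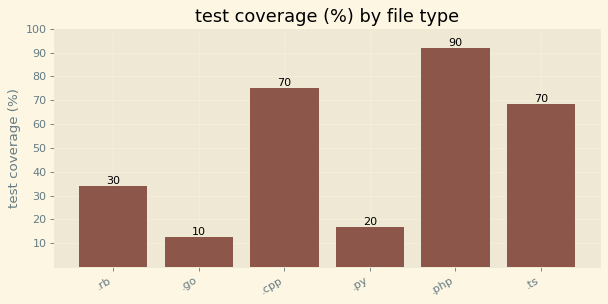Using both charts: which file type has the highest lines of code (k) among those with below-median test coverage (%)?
.go

Chart 2 median test coverage (%) ≈ 50; below-median file types: .rb, .go, .py. Among those, .go has the highest lines of code (k) (≈ 200).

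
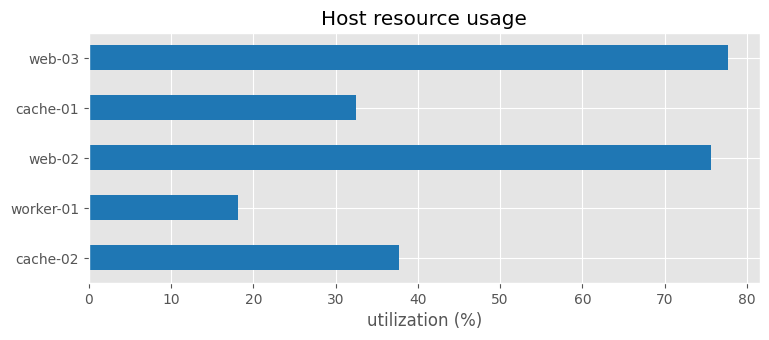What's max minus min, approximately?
≈ 60

Max web-03 ≈ 80, min worker-01 ≈ 20; range ≈ 60.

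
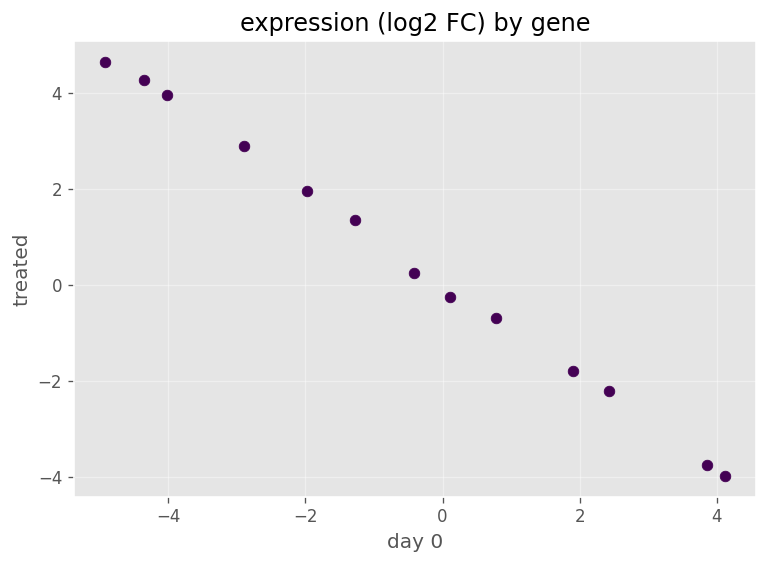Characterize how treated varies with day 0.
negative, strong

Points are negatively correlated; strong (|r| ≈ 1.0).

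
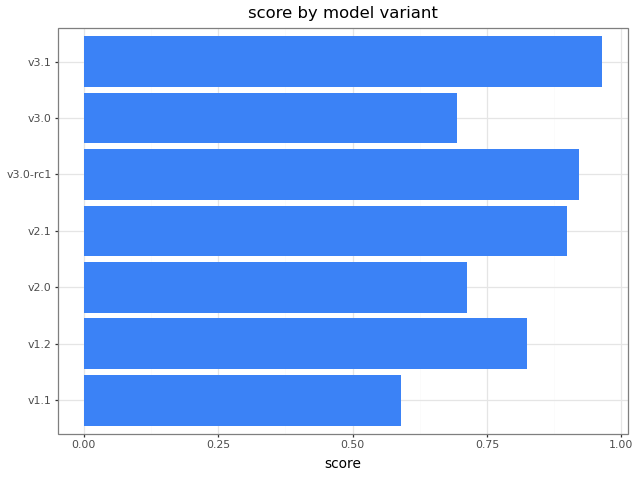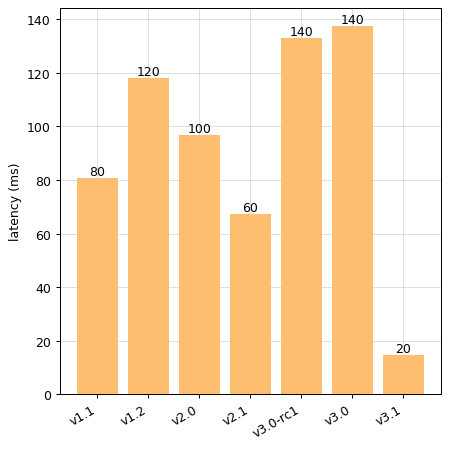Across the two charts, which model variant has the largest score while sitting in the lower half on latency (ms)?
Chart 2 median latency (ms) ≈ 100; below-median model variants: v1.1, v2.1, v3.1. Among those, v3.1 has the highest score (≈ 1).

v3.1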